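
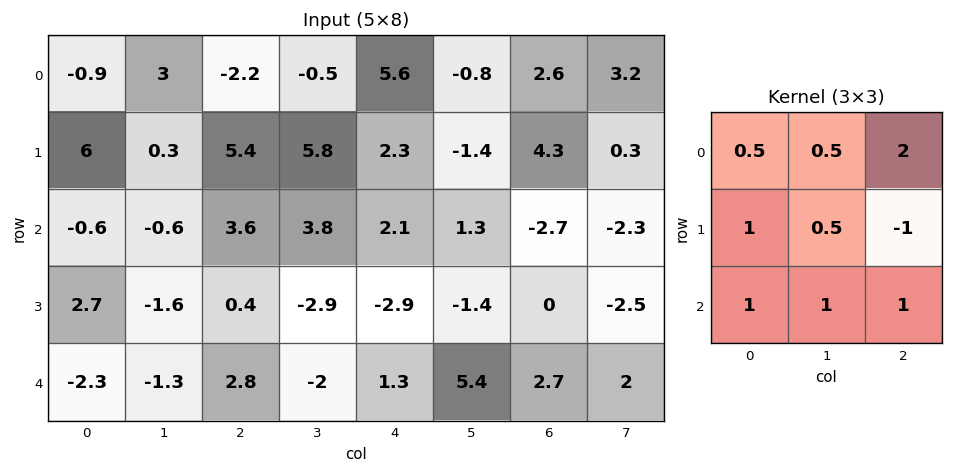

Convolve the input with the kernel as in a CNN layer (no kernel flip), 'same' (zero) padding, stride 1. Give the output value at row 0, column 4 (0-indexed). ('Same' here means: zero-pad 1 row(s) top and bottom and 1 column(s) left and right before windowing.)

9.8

The receptive field on the zero-padded input at this output position is [0 0 0 / -0.5 5.6 -0.8 / 5.8 2.3 -1.4]. Elementwise product with the kernel and sum: 0·0.5 + 0·0.5 + 0·2 + -0.5·1 + 5.6·0.5 + -0.8·-1 + 5.8·1 + 2.3·1 + -1.4·1.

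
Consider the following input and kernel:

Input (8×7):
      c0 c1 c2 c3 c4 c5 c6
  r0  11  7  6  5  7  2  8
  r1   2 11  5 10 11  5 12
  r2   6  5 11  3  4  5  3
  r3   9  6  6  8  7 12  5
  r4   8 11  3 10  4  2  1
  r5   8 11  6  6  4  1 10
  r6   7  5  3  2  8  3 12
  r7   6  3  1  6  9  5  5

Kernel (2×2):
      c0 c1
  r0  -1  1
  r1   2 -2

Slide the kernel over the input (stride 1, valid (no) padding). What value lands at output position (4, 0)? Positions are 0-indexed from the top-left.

-3

The receptive field on the input at this output position is [8 11 / 8 11]. Elementwise product with the kernel and sum: 8·-1 + 11·1 + 8·2 + 11·-2.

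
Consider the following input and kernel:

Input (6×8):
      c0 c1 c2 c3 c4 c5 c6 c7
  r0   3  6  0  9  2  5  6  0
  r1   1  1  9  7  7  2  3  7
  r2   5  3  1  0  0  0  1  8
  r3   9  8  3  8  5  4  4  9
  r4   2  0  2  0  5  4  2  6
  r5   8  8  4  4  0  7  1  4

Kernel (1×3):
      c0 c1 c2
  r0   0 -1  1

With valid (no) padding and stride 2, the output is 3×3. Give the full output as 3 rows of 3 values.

Output[0,0]: The receptive field on the input at this output position is [3 6 0]. Elementwise product with the kernel and sum: 6·-1 + 0·1.

-6 -7 1
-2 0 1
2 5 -2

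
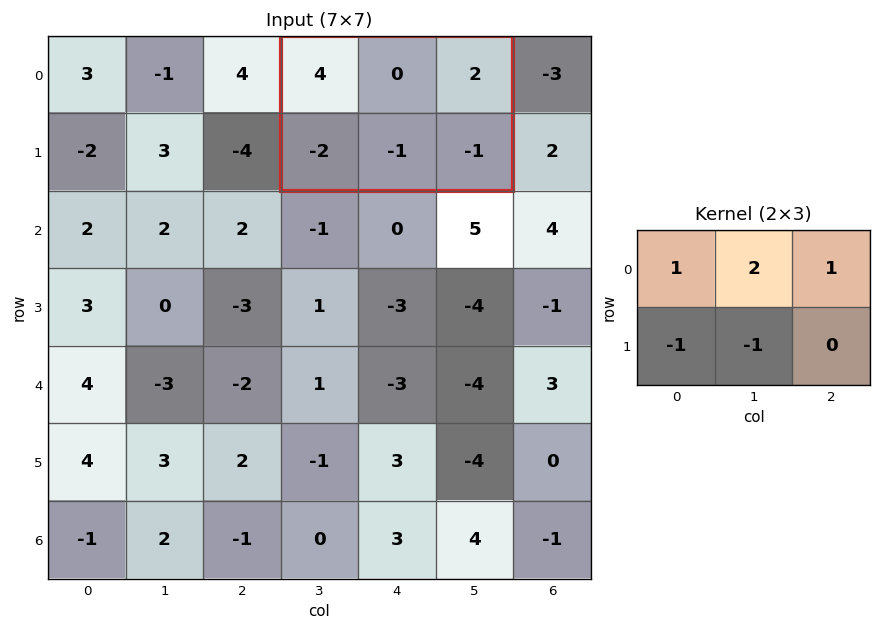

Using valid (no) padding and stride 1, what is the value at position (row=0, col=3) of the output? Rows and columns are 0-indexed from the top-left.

9

The receptive field on the input at this output position is [4 0 2 / -2 -1 -1]. Elementwise product with the kernel and sum: 4·1 + 0·2 + 2·1 + -2·-1 + -1·-1.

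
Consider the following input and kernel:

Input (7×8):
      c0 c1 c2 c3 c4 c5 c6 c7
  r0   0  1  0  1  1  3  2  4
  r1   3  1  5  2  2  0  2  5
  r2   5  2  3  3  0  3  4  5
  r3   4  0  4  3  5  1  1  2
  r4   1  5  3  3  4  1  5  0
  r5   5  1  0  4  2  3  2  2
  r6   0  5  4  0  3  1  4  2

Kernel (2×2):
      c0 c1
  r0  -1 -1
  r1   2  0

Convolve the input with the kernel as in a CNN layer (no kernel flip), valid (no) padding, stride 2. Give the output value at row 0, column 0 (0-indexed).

5

The receptive field on the input at this output position is [0 1 / 3 1]. Elementwise product with the kernel and sum: 0·-1 + 1·-1 + 3·2.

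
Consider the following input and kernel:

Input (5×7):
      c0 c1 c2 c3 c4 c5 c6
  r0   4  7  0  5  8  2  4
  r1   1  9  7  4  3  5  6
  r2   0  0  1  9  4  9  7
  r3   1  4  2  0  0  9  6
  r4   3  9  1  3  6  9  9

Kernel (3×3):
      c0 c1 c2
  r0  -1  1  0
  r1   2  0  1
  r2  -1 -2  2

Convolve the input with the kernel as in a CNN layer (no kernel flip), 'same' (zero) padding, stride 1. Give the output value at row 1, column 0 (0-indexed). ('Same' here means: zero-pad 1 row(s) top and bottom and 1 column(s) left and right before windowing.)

The receptive field on the zero-padded input at this output position is [0 4 7 / 0 1 9 / 0 0 0]. Elementwise product with the kernel and sum: 0·-1 + 4·1 + 0·2 + 9·1 + 0·-1 + 0·-2 + 0·2.

13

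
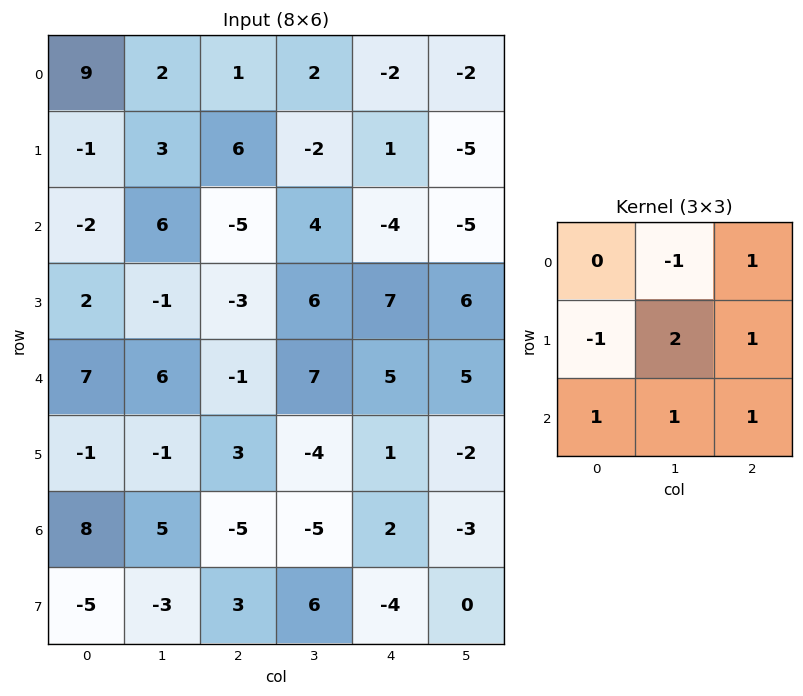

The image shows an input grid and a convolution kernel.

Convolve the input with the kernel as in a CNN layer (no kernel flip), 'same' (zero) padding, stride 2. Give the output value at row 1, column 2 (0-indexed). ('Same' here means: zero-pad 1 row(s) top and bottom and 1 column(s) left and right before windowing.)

-4

The receptive field on the zero-padded input at this output position is [-2 1 -5 / 4 -4 -5 / 6 7 6]. Elementwise product with the kernel and sum: 1·-1 + -5·1 + 4·-1 + -4·2 + -5·1 + 6·1 + 7·1 + 6·1.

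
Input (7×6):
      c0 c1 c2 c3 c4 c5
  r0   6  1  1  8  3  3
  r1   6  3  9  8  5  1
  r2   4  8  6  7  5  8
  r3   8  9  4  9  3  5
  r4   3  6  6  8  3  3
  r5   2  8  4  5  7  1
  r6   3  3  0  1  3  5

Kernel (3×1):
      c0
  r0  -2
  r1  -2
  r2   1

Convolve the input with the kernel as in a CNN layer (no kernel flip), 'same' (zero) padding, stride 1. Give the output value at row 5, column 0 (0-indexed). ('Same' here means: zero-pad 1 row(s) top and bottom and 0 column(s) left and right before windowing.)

The receptive field on the zero-padded input at this output position is [3 / 2 / 3]. Elementwise product with the kernel and sum: 3·-2 + 2·-2 + 3·1.

-7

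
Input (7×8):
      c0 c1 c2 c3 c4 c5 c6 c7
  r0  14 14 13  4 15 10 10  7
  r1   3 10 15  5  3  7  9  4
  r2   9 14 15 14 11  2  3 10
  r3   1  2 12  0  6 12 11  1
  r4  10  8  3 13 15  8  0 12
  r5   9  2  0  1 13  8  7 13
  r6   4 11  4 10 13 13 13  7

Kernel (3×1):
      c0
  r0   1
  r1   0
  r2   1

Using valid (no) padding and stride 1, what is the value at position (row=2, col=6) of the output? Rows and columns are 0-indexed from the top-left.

The receptive field on the input at this output position is [3 / 11 / 0]. Elementwise product with the kernel and sum: 3·1 + 0·1.

3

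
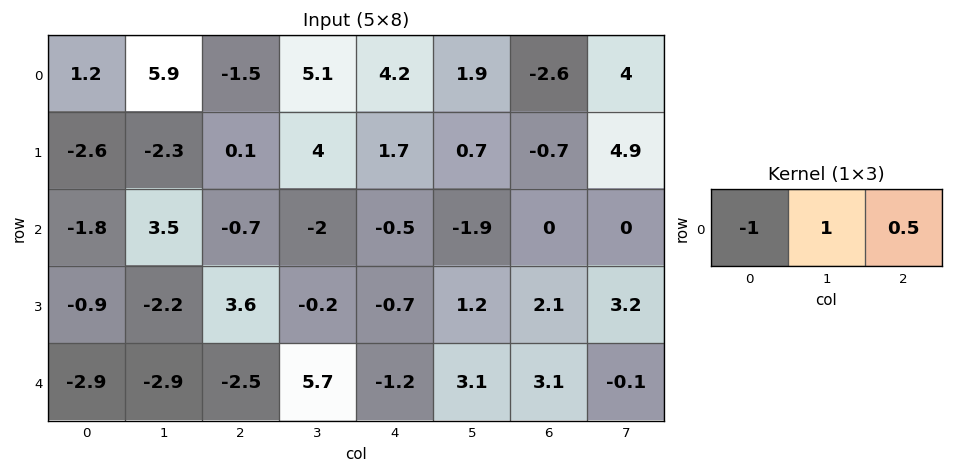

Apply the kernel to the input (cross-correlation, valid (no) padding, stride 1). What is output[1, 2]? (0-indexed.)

The receptive field on the input at this output position is [0.1 4 1.7]. Elementwise product with the kernel and sum: 0.1·-1 + 4·1 + 1.7·0.5.

4.75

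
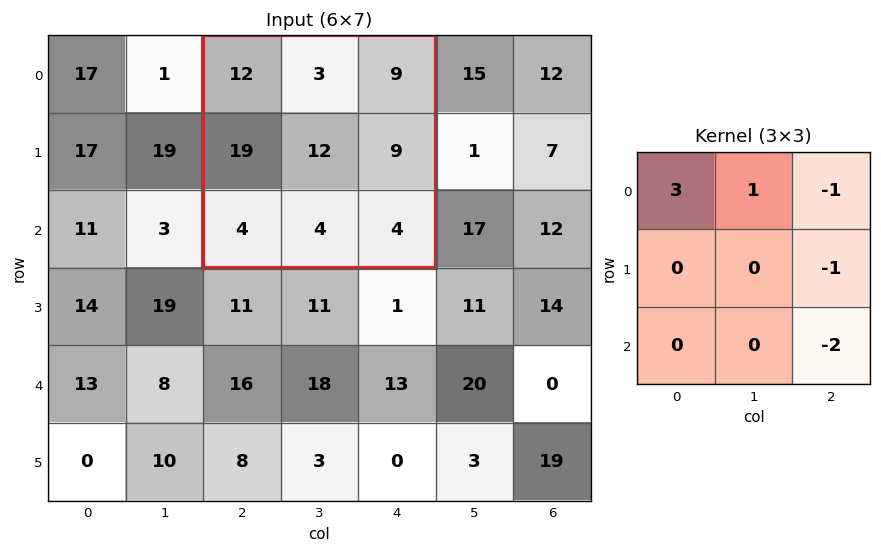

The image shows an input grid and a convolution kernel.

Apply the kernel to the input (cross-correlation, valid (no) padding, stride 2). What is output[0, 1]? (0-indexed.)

13

The receptive field on the input at this output position is [12 3 9 / 19 12 9 / 4 4 4]. Elementwise product with the kernel and sum: 12·3 + 3·1 + 9·-1 + 9·-1 + 4·-2.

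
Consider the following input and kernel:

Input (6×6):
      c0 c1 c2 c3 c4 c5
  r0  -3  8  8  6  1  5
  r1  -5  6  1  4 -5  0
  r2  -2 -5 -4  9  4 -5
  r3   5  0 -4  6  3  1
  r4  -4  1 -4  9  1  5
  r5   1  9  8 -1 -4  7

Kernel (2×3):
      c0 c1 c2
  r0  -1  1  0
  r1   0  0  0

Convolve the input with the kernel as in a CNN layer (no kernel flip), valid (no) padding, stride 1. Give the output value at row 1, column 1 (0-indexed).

-5

The receptive field on the input at this output position is [6 1 4 / -5 -4 9]. Elementwise product with the kernel and sum: 6·-1 + 1·1.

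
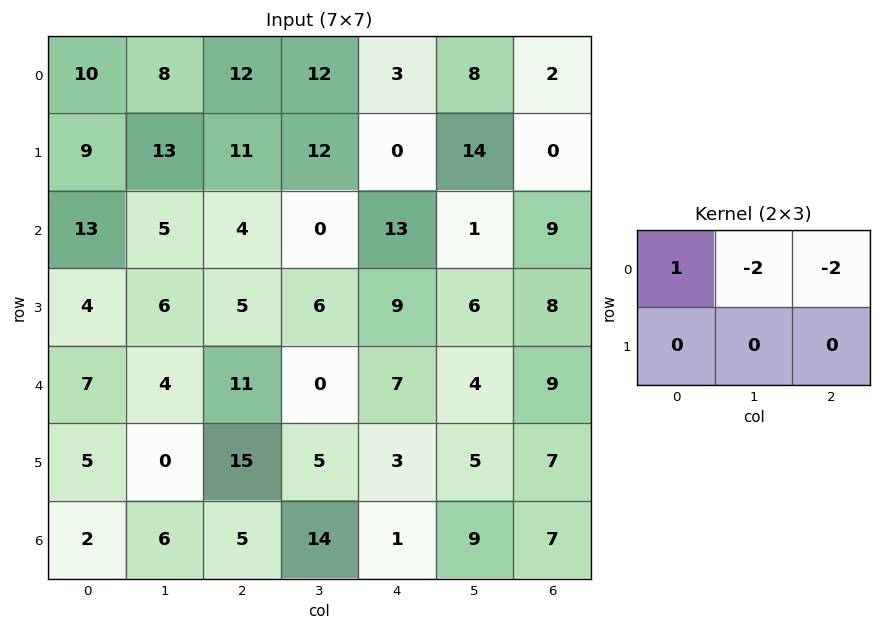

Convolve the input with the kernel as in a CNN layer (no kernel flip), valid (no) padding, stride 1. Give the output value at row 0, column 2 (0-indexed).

-18

The receptive field on the input at this output position is [12 12 3 / 11 12 0]. Elementwise product with the kernel and sum: 12·1 + 12·-2 + 3·-2.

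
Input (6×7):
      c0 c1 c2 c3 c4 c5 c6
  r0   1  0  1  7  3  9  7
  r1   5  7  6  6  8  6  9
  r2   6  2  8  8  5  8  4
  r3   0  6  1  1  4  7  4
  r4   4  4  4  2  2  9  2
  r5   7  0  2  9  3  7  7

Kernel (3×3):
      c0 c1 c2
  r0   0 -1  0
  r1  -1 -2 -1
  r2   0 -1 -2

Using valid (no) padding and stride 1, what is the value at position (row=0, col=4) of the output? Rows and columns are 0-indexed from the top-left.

The receptive field on the input at this output position is [3 9 7 / 8 6 9 / 5 8 4]. Elementwise product with the kernel and sum: 9·-1 + 8·-1 + 6·-2 + 9·-1 + 8·-1 + 4·-2.

-54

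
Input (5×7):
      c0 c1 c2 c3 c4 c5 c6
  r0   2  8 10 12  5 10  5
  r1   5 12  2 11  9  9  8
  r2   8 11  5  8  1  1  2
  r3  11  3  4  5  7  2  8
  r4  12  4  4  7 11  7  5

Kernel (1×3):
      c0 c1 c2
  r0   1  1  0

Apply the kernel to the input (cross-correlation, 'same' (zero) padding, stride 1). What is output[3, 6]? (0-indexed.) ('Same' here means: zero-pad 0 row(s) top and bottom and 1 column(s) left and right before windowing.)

10

The receptive field on the zero-padded input at this output position is [2 8 0]. Elementwise product with the kernel and sum: 2·1 + 8·1.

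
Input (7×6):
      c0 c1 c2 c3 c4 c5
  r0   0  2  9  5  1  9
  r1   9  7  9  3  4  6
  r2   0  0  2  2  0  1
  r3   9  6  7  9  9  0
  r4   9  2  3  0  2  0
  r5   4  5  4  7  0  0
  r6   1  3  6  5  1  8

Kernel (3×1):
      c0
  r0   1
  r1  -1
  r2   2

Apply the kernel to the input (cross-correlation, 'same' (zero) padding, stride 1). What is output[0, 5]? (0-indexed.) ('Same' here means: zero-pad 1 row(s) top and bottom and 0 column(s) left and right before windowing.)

3

The receptive field on the zero-padded input at this output position is [0 / 9 / 6]. Elementwise product with the kernel and sum: 0·1 + 9·-1 + 6·2.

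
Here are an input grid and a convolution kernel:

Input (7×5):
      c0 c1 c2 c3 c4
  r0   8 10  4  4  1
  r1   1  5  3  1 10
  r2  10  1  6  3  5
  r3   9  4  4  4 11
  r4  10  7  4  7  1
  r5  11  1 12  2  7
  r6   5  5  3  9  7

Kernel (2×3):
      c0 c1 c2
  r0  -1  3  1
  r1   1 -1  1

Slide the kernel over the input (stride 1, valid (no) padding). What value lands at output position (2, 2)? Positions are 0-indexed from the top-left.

The receptive field on the input at this output position is [6 3 5 / 4 4 11]. Elementwise product with the kernel and sum: 6·-1 + 3·3 + 5·1 + 4·1 + 4·-1 + 11·1.

19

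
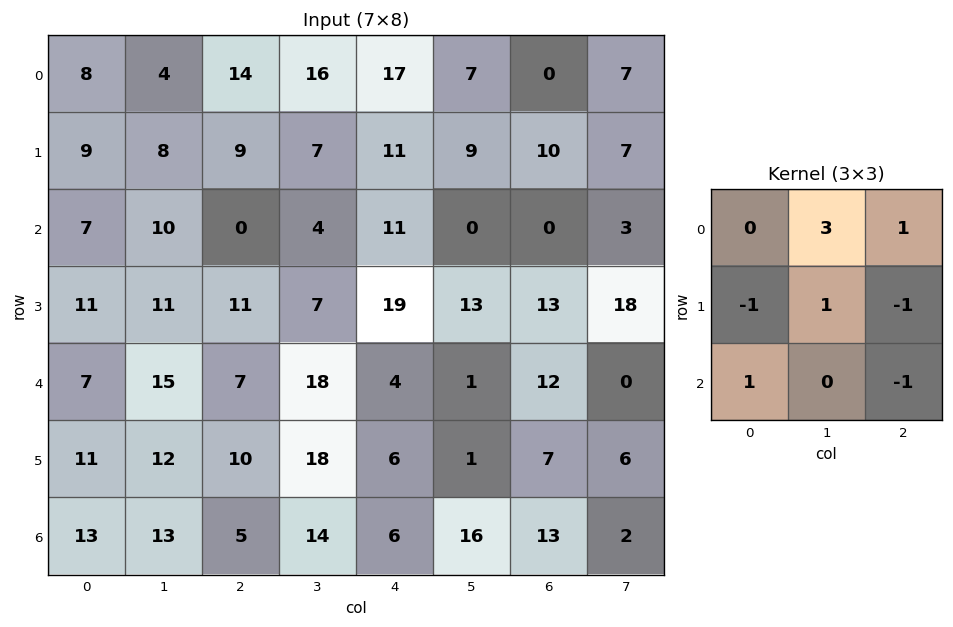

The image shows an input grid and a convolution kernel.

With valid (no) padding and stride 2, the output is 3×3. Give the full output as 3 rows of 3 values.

Output[0,0]: The receptive field on the input at this output position is [8 4 14 / 9 8 9 / 7 10 0]. Elementwise product with the kernel and sum: 4·3 + 14·1 + 9·-1 + 8·1 + 9·-1 + 7·1 + 0·-1.
Output[0,1]: The receptive field on the input at this output position is [14 16 17 / 9 7 11 / 0 4 11]. Elementwise product with the kernel and sum: 16·3 + 17·1 + 9·-1 + 7·1 + 11·-1 + 0·1 + 11·-1.

23 41 20
19 3 -27
51 59 -4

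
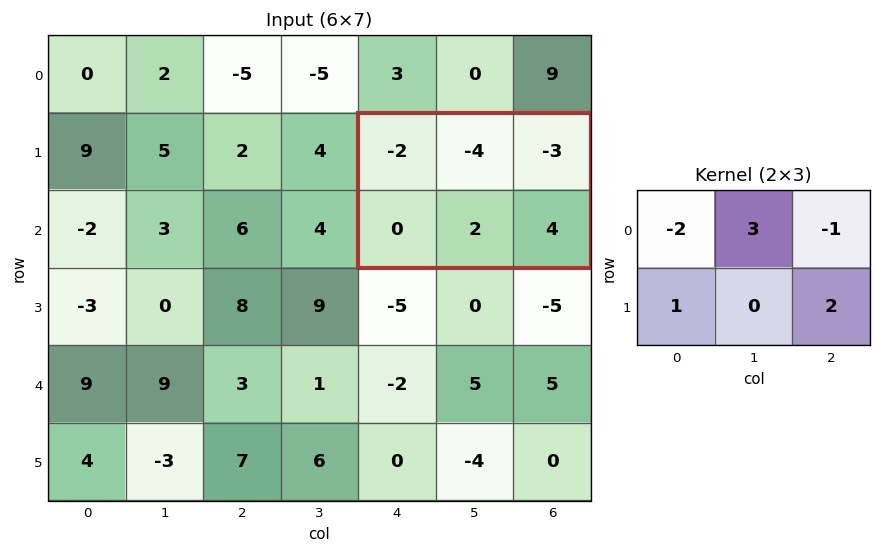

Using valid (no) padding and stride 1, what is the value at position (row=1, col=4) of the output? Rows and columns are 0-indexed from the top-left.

3

The receptive field on the input at this output position is [-2 -4 -3 / 0 2 4]. Elementwise product with the kernel and sum: -2·-2 + -4·3 + -3·-1 + 0·1 + 4·2.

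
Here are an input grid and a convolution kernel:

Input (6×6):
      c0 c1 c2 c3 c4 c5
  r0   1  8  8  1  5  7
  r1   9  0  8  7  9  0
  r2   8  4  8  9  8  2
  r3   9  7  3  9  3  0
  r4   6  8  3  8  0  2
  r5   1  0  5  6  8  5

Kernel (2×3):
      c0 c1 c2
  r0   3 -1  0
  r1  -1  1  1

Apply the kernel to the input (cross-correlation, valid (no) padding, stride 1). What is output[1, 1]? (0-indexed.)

The receptive field on the input at this output position is [0 8 7 / 4 8 9]. Elementwise product with the kernel and sum: 0·3 + 8·-1 + 4·-1 + 8·1 + 9·1.

5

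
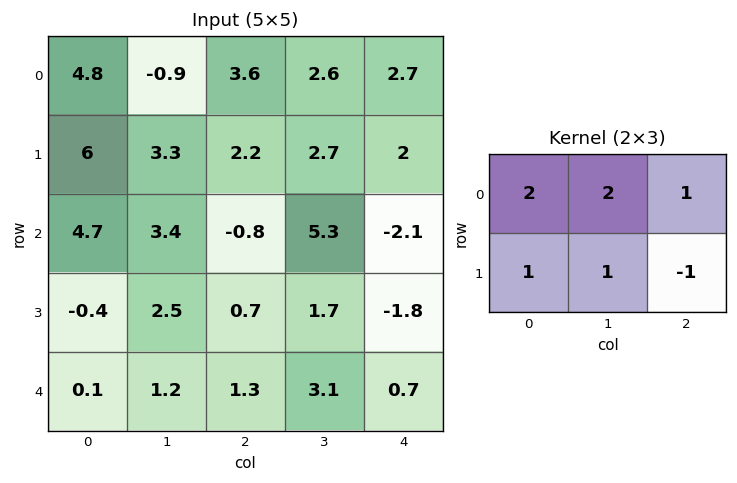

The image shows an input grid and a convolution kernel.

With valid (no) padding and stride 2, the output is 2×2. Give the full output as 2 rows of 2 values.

Output[0,0]: The receptive field on the input at this output position is [4.8 -0.9 3.6 / 6 3.3 2.2]. Elementwise product with the kernel and sum: 4.8·2 + -0.9·2 + 3.6·1 + 6·1 + 3.3·1 + 2.2·-1.
Output[0,1]: The receptive field on the input at this output position is [3.6 2.6 2.7 / 2.2 2.7 2]. Elementwise product with the kernel and sum: 3.6·2 + 2.6·2 + 2.7·1 + 2.2·1 + 2.7·1 + 2·-1.

18.5 18
16.8 11.1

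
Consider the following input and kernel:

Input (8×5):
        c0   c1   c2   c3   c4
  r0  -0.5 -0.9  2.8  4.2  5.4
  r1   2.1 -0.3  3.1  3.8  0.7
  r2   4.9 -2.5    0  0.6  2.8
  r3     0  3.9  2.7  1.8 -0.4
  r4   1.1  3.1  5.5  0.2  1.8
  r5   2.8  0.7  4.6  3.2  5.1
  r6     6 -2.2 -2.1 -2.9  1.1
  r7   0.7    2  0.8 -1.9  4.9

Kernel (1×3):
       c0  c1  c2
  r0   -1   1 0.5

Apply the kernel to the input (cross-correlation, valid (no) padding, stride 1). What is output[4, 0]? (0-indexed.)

4.75

The receptive field on the input at this output position is [1.1 3.1 5.5]. Elementwise product with the kernel and sum: 1.1·-1 + 3.1·1 + 5.5·0.5.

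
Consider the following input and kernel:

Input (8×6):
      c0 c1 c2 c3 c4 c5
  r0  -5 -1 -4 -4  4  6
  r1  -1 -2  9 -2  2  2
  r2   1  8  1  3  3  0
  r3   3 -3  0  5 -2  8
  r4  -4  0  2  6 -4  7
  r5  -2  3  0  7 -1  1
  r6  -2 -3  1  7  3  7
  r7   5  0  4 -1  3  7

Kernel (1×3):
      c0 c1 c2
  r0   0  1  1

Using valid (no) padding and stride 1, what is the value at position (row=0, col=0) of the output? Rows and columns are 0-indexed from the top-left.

-5

The receptive field on the input at this output position is [-5 -1 -4]. Elementwise product with the kernel and sum: -1·1 + -4·1.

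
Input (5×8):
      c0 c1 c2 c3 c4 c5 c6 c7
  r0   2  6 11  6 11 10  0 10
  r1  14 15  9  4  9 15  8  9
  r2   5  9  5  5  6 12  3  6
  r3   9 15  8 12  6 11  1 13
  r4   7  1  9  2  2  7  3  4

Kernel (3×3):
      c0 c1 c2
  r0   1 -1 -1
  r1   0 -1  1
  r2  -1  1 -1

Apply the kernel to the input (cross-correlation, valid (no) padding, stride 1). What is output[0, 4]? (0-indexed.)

The receptive field on the input at this output position is [11 10 0 / 9 15 8 / 6 12 3]. Elementwise product with the kernel and sum: 11·1 + 10·-1 + 0·-1 + 15·-1 + 8·1 + 6·-1 + 12·1 + 3·-1.

-3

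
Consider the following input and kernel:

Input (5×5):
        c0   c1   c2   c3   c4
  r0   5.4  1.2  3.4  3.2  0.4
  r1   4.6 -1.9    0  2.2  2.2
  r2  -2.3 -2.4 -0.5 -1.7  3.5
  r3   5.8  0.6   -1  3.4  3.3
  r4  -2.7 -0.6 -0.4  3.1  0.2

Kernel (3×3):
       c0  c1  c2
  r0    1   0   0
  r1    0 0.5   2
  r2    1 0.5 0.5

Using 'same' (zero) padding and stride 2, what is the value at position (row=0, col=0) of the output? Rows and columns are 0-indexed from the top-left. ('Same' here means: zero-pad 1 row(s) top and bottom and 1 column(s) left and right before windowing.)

The receptive field on the zero-padded input at this output position is [0 0 0 / 0 5.4 1.2 / 0 4.6 -1.9]. Elementwise product with the kernel and sum: 0·1 + 5.4·0.5 + 1.2·2 + 0·1 + 4.6·0.5 + -1.9·0.5.

6.45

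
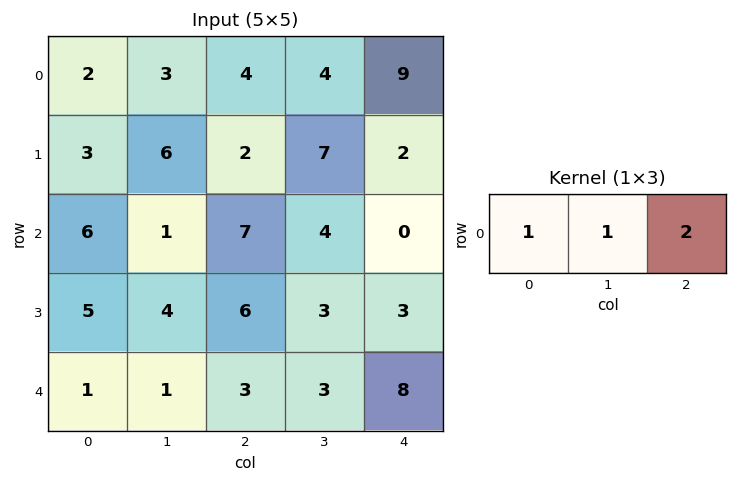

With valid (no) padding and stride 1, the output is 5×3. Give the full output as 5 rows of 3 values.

Output[0,0]: The receptive field on the input at this output position is [2 3 4]. Elementwise product with the kernel and sum: 2·1 + 3·1 + 4·2.
Output[0,1]: The receptive field on the input at this output position is [3 4 4]. Elementwise product with the kernel and sum: 3·1 + 4·1 + 4·2.

13 15 26
13 22 13
21 16 11
21 16 15
8 10 22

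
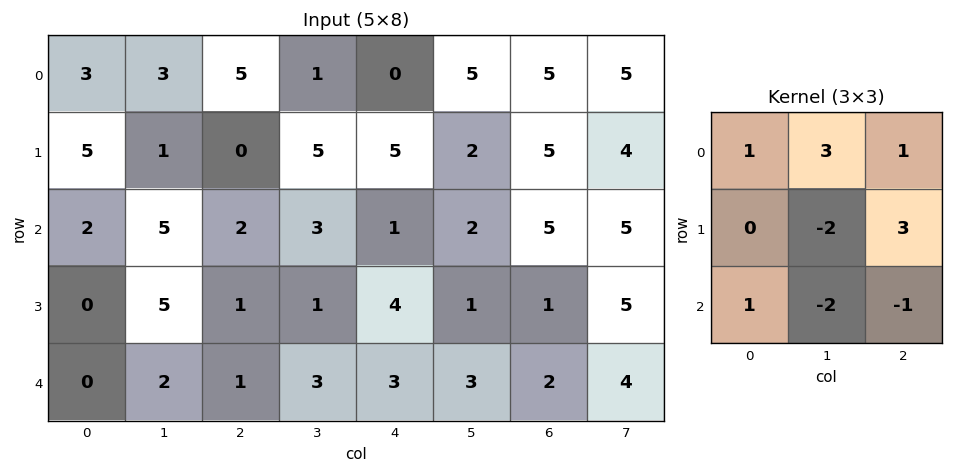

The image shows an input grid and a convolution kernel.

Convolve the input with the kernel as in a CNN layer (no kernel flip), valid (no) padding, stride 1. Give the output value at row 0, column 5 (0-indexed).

The receptive field on the input at this output position is [5 5 5 / 2 5 4 / 2 5 5]. Elementwise product with the kernel and sum: 5·1 + 5·3 + 5·1 + 5·-2 + 4·3 + 2·1 + 5·-2 + 5·-1.

14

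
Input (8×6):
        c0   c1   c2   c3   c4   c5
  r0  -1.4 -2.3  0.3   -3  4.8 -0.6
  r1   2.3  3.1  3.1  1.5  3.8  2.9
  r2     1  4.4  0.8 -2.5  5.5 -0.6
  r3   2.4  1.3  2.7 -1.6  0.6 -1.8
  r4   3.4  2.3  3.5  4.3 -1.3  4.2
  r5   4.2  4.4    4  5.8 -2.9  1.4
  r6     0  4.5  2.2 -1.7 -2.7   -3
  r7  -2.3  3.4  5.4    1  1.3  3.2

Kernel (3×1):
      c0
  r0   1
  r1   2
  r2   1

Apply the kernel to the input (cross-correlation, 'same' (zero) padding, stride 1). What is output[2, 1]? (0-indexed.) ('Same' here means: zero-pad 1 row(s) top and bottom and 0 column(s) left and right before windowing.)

The receptive field on the zero-padded input at this output position is [3.1 / 4.4 / 1.3]. Elementwise product with the kernel and sum: 3.1·1 + 4.4·2 + 1.3·1.

13.2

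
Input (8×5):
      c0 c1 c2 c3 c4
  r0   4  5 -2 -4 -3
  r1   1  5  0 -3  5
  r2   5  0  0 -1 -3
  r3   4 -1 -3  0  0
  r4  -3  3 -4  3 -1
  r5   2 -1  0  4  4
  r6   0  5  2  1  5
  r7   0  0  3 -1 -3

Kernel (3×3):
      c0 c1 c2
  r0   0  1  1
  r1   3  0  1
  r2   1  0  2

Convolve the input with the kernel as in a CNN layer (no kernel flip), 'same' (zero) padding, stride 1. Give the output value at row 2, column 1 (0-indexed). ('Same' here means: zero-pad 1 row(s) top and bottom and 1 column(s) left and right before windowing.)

18

The receptive field on the zero-padded input at this output position is [1 5 0 / 5 0 0 / 4 -1 -3]. Elementwise product with the kernel and sum: 5·1 + 0·1 + 5·3 + 0·1 + 4·1 + -3·2.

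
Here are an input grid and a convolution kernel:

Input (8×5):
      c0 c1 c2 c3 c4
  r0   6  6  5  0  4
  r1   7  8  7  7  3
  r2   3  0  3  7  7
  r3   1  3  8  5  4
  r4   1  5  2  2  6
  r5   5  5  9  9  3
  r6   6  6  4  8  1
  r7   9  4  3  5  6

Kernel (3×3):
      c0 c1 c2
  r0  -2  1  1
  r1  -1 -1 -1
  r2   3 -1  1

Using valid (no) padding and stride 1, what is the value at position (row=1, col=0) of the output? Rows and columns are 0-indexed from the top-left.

3

The receptive field on the input at this output position is [7 8 7 / 3 0 3 / 1 3 8]. Elementwise product with the kernel and sum: 7·-2 + 8·1 + 7·1 + 3·-1 + 0·-1 + 3·-1 + 1·3 + 3·-1 + 8·1.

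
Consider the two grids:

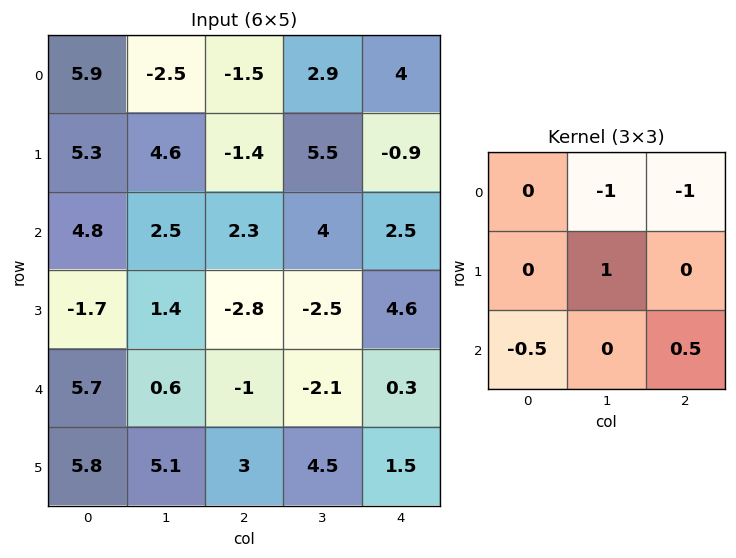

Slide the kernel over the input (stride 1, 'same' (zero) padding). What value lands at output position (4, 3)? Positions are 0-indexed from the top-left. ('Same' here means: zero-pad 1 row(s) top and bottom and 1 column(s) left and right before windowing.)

The receptive field on the zero-padded input at this output position is [-2.8 -2.5 4.6 / -1 -2.1 0.3 / 3 4.5 1.5]. Elementwise product with the kernel and sum: -2.5·-1 + 4.6·-1 + -2.1·1 + 3·-0.5 + 1.5·0.5.

-4.95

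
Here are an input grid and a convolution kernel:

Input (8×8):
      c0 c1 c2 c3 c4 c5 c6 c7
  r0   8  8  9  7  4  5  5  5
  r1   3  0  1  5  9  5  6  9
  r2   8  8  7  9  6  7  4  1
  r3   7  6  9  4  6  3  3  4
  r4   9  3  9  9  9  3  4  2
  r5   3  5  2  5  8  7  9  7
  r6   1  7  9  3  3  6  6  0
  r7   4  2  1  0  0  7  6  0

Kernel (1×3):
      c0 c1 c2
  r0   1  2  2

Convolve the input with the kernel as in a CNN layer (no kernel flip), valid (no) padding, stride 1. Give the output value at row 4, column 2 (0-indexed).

The receptive field on the input at this output position is [9 9 9]. Elementwise product with the kernel and sum: 9·1 + 9·2 + 9·2.

45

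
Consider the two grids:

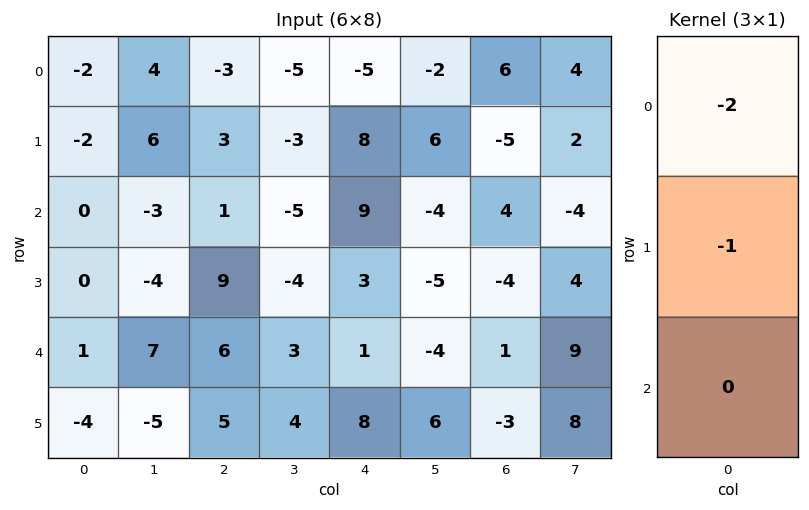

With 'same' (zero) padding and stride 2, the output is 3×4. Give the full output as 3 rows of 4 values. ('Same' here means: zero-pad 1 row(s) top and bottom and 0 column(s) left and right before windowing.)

2 3 5 -6
4 -7 -25 6
-1 -24 -7 7

Output[0,0]: The receptive field on the zero-padded input at this output position is [0 / -2 / -2]. Elementwise product with the kernel and sum: 0·-2 + -2·-1.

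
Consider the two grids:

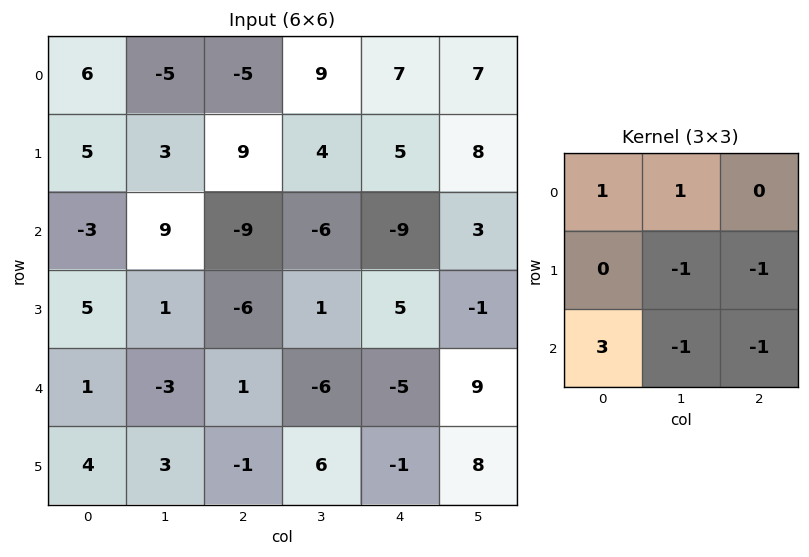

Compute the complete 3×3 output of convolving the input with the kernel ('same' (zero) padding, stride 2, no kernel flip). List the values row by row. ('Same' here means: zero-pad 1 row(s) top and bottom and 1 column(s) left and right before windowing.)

Output[0,0]: The receptive field on the zero-padded input at this output position is [0 0 0 / 0 6 -5 / 0 5 3]. Elementwise product with the kernel and sum: 0·1 + 0·1 + 6·-1 + -5·-1 + 0·3 + 5·-1 + 3·-1.
Output[0,1]: The receptive field on the zero-padded input at this output position is [0 0 0 / -5 -5 9 / 3 9 4]. Elementwise product with the kernel and sum: 0·1 + 0·1 + -5·-1 + 9·-1 + 3·3 + 9·-1 + 4·-1.

-9 -8 -15
-7 35 14
0 4 13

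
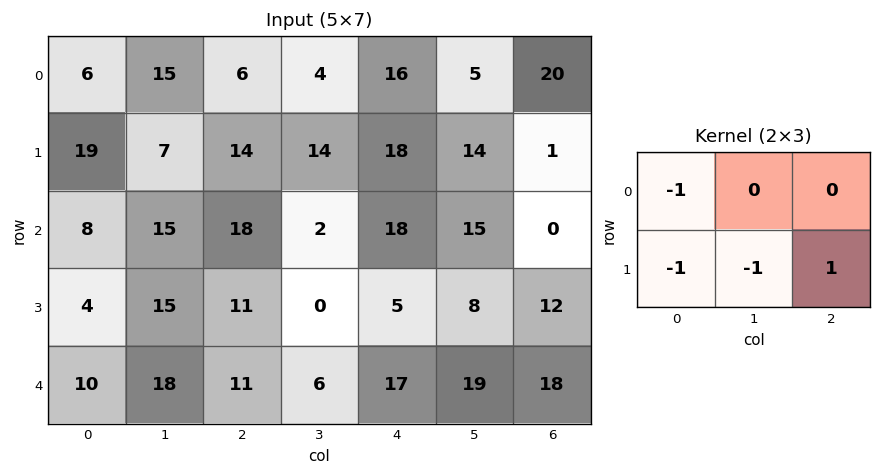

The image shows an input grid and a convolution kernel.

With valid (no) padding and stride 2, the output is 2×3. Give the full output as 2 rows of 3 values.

Output[0,0]: The receptive field on the input at this output position is [6 15 6 / 19 7 14]. Elementwise product with the kernel and sum: 6·-1 + 19·-1 + 7·-1 + 14·1.
Output[0,1]: The receptive field on the input at this output position is [6 4 16 / 14 14 18]. Elementwise product with the kernel and sum: 6·-1 + 14·-1 + 14·-1 + 18·1.

-18 -16 -47
-16 -24 -19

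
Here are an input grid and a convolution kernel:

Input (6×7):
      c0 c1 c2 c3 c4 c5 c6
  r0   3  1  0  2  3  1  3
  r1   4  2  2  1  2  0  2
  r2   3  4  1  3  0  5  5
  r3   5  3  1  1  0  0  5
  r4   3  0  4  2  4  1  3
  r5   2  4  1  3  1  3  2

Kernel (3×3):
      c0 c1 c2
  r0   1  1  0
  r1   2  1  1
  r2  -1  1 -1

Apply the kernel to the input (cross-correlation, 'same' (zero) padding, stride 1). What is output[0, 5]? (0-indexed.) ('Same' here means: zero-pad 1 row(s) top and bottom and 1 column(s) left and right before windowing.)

The receptive field on the zero-padded input at this output position is [0 0 0 / 3 1 3 / 2 0 2]. Elementwise product with the kernel and sum: 0·1 + 0·1 + 3·2 + 1·1 + 3·1 + 2·-1 + 0·1 + 2·-1.

6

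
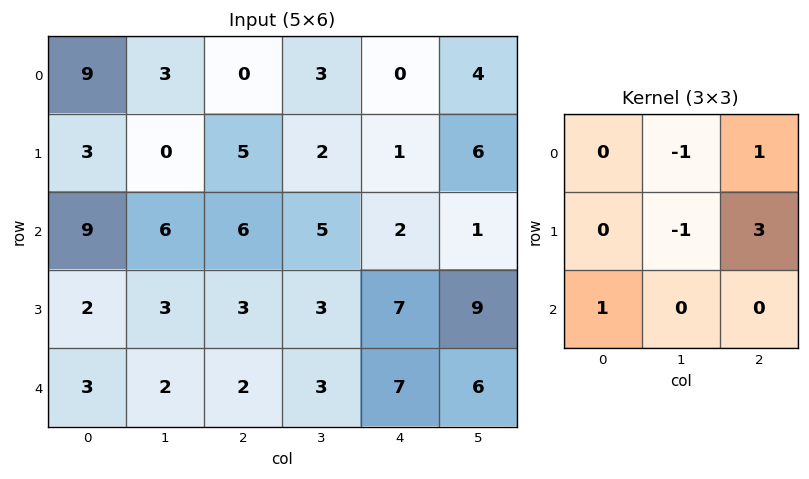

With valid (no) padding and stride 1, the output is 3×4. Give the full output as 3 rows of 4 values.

21 10 4 26
19 9 3 9
9 7 17 22

Output[0,0]: The receptive field on the input at this output position is [9 3 0 / 3 0 5 / 9 6 6]. Elementwise product with the kernel and sum: 3·-1 + 0·1 + 0·-1 + 5·3 + 9·1.
Output[0,1]: The receptive field on the input at this output position is [3 0 3 / 0 5 2 / 6 6 5]. Elementwise product with the kernel and sum: 0·-1 + 3·1 + 5·-1 + 2·3 + 6·1.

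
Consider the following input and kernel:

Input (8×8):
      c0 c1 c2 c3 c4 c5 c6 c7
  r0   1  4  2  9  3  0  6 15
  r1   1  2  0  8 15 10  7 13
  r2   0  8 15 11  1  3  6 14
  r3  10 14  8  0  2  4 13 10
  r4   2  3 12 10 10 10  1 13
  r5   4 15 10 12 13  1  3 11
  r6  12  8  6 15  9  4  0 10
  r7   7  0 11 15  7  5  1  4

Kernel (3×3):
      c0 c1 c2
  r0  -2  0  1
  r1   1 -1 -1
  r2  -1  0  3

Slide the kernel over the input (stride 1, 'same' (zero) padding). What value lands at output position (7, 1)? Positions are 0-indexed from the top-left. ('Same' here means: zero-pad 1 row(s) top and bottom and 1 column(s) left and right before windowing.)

The receptive field on the zero-padded input at this output position is [12 8 6 / 7 0 11 / 0 0 0]. Elementwise product with the kernel and sum: 12·-2 + 6·1 + 7·1 + 0·-1 + 11·-1 + 0·-1 + 0·3.

-22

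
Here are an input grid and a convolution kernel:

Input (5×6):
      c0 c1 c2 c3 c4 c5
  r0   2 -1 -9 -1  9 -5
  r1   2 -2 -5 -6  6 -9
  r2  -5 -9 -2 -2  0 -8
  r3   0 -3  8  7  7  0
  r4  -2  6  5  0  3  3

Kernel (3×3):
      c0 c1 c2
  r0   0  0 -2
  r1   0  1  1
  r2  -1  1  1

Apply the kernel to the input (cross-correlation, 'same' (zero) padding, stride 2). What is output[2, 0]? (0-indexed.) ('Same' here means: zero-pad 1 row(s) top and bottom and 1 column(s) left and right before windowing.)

10

The receptive field on the zero-padded input at this output position is [0 0 -3 / 0 -2 6 / 0 0 0]. Elementwise product with the kernel and sum: -3·-2 + -2·1 + 6·1 + 0·-1 + 0·1 + 0·1.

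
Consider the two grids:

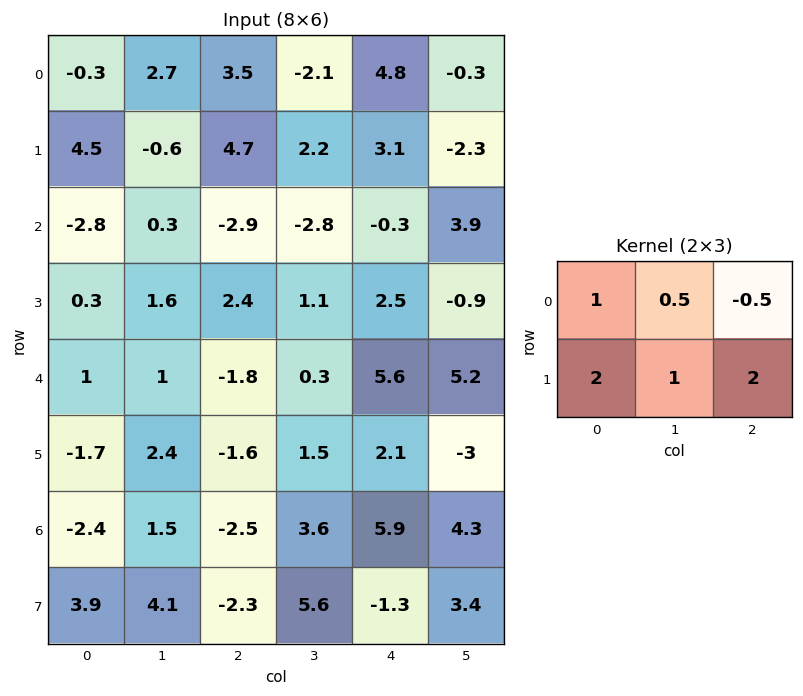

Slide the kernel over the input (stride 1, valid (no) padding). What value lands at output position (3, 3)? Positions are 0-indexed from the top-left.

The receptive field on the input at this output position is [1.1 2.5 -0.9 / 0.3 5.6 5.2]. Elementwise product with the kernel and sum: 1.1·1 + 2.5·0.5 + -0.9·-0.5 + 0.3·2 + 5.6·1 + 5.2·2.

19.4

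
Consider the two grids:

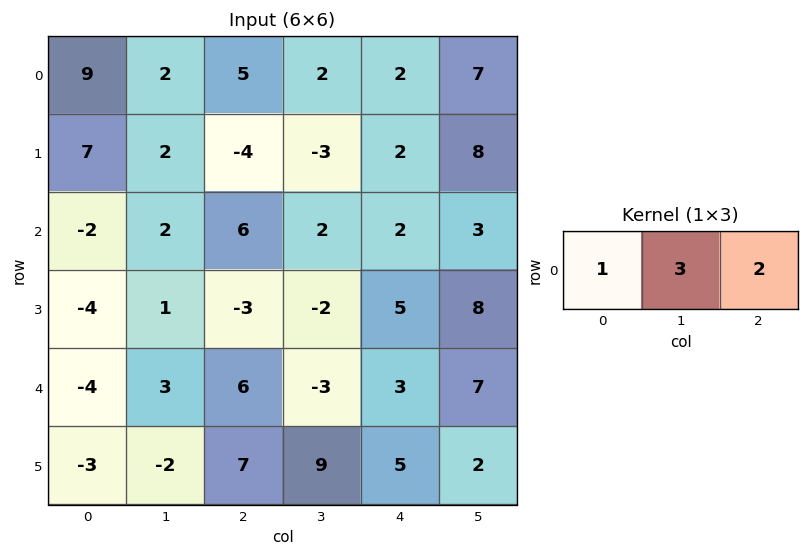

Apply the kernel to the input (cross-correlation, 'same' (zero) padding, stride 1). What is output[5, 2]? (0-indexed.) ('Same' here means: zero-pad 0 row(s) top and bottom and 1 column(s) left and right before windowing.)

37

The receptive field on the zero-padded input at this output position is [-2 7 9]. Elementwise product with the kernel and sum: -2·1 + 7·3 + 9·2.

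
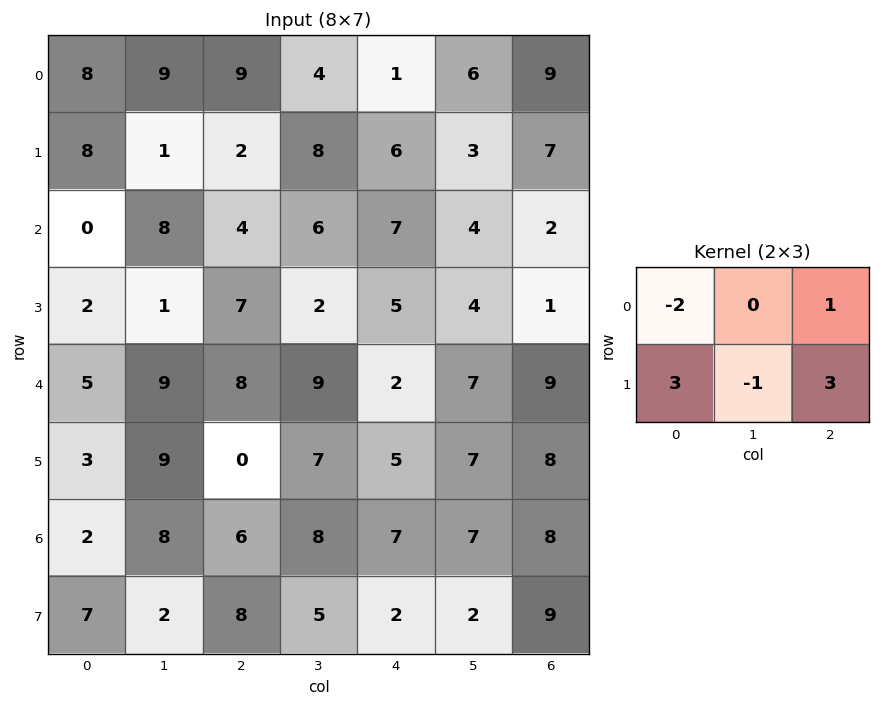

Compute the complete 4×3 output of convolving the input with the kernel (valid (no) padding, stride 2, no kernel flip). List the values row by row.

22 -1 43
30 33 2
-2 -6 37
45 20 25

Output[0,0]: The receptive field on the input at this output position is [8 9 9 / 8 1 2]. Elementwise product with the kernel and sum: 8·-2 + 9·1 + 8·3 + 1·-1 + 2·3.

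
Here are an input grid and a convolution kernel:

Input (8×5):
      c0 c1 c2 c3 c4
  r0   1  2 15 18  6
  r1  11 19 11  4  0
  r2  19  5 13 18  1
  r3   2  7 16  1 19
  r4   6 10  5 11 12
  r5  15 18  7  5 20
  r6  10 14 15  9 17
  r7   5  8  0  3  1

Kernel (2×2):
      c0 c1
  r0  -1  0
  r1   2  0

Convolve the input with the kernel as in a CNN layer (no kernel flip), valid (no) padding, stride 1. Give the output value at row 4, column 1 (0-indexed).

26

The receptive field on the input at this output position is [10 5 / 18 7]. Elementwise product with the kernel and sum: 10·-1 + 18·2.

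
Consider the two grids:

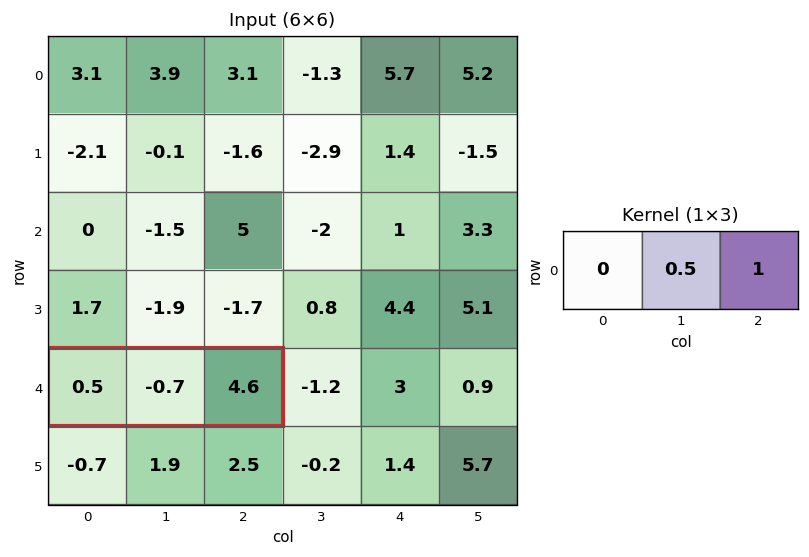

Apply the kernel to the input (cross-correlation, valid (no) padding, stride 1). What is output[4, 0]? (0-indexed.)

The receptive field on the input at this output position is [0.5 -0.7 4.6]. Elementwise product with the kernel and sum: -0.7·0.5 + 4.6·1.

4.25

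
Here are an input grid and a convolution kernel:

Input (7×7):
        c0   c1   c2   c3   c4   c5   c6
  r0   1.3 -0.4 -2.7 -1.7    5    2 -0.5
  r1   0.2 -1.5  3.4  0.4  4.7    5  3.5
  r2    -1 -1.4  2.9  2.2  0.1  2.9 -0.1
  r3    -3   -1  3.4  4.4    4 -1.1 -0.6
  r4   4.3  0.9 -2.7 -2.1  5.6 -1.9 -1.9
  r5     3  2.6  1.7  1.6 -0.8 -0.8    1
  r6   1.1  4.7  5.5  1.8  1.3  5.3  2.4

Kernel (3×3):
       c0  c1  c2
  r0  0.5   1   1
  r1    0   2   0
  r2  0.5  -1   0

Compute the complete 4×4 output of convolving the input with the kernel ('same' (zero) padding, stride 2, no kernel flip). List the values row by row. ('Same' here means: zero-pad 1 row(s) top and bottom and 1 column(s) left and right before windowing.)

2.4 -9.55 5.5 -2
-0.3 4.95 8.3 5.85
1.6 1.5 17.9 -6.35
7.8 15.6 1.8 5.4

Output[0,0]: The receptive field on the zero-padded input at this output position is [0 0 0 / 0 1.3 -0.4 / 0 0.2 -1.5]. Elementwise product with the kernel and sum: 0·0.5 + 0·1 + 0·1 + 1.3·2 + 0·0.5 + 0.2·-1.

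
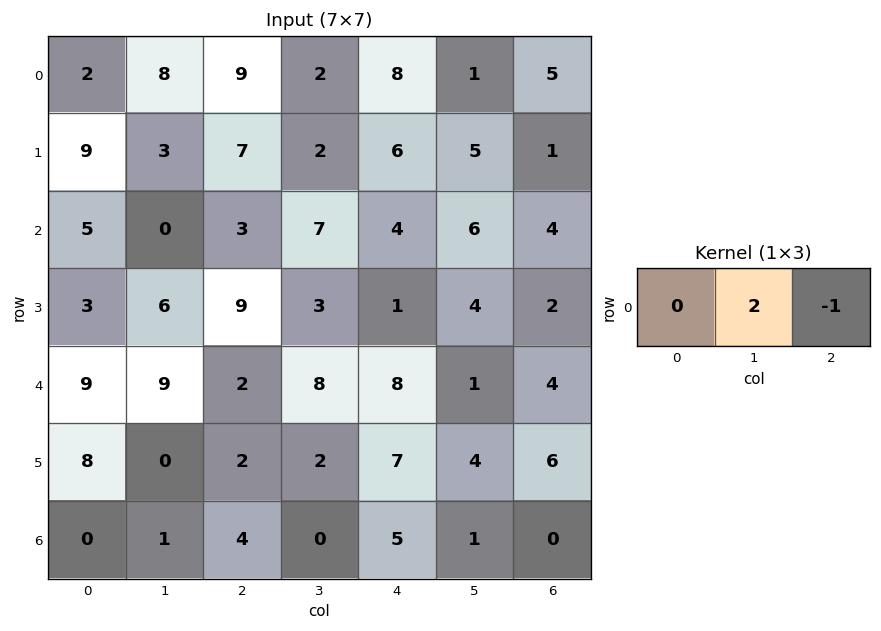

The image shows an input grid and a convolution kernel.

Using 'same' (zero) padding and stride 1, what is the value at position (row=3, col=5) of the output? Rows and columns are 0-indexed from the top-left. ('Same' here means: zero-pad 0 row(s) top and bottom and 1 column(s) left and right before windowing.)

The receptive field on the zero-padded input at this output position is [1 4 2]. Elementwise product with the kernel and sum: 4·2 + 2·-1.

6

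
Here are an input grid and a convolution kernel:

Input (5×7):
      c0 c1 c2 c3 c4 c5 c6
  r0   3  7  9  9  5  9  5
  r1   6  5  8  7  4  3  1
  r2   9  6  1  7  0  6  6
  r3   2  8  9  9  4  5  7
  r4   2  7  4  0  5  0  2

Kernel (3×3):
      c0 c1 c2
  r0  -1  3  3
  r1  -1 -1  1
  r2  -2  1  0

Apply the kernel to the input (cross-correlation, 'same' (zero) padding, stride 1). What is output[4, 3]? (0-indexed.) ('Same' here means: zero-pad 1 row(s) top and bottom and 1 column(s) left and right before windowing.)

31

The receptive field on the zero-padded input at this output position is [9 9 4 / 4 0 5 / 0 0 0]. Elementwise product with the kernel and sum: 9·-1 + 9·3 + 4·3 + 4·-1 + 0·-1 + 5·1 + 0·-2 + 0·1.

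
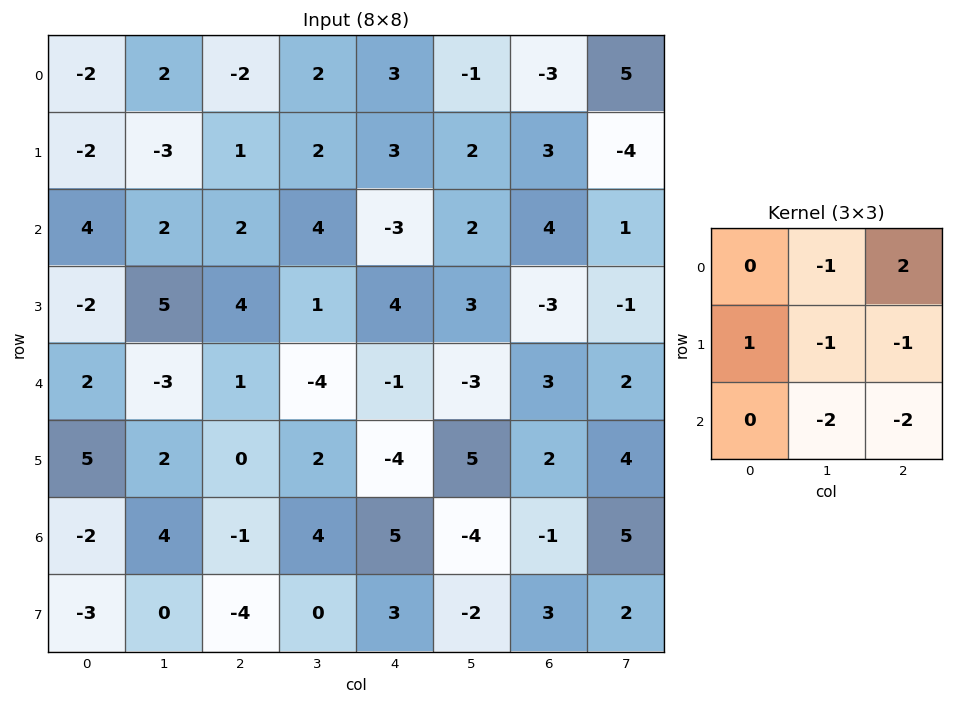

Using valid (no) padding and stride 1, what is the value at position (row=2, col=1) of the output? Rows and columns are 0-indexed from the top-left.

12

The receptive field on the input at this output position is [2 2 4 / 5 4 1 / -3 1 -4]. Elementwise product with the kernel and sum: 2·-1 + 4·2 + 5·1 + 4·-1 + 1·-1 + 1·-2 + -4·-2.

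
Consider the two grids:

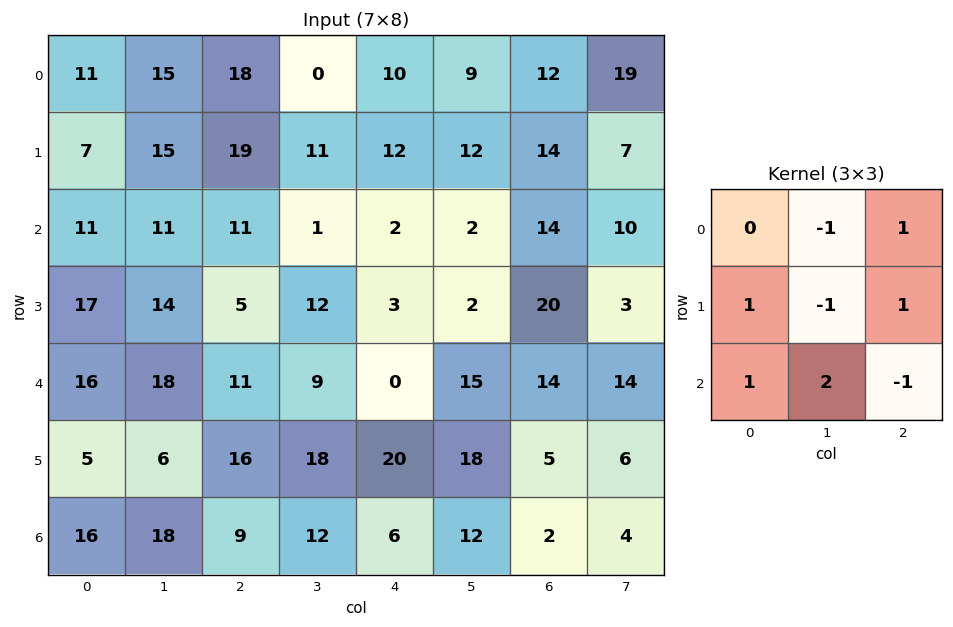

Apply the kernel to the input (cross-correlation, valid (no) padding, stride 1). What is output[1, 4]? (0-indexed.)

3

The receptive field on the input at this output position is [12 12 14 / 2 2 14 / 3 2 20]. Elementwise product with the kernel and sum: 12·-1 + 14·1 + 2·1 + 2·-1 + 14·1 + 3·1 + 2·2 + 20·-1.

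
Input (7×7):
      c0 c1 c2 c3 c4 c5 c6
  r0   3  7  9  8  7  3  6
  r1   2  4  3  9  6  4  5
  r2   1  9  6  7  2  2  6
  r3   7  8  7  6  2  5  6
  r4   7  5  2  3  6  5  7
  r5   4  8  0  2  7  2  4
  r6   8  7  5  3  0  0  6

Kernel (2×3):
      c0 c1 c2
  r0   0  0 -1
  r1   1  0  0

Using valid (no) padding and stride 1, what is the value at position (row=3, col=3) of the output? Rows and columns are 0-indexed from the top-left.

-2

The receptive field on the input at this output position is [6 2 5 / 3 6 5]. Elementwise product with the kernel and sum: 5·-1 + 3·1.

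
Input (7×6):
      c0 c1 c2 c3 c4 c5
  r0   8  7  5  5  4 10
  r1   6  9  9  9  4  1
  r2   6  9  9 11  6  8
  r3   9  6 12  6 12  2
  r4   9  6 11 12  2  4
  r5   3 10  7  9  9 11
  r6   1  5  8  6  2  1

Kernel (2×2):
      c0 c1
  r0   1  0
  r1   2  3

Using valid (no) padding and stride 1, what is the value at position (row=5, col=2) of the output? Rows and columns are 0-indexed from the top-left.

The receptive field on the input at this output position is [7 9 / 8 6]. Elementwise product with the kernel and sum: 7·1 + 8·2 + 6·3.

41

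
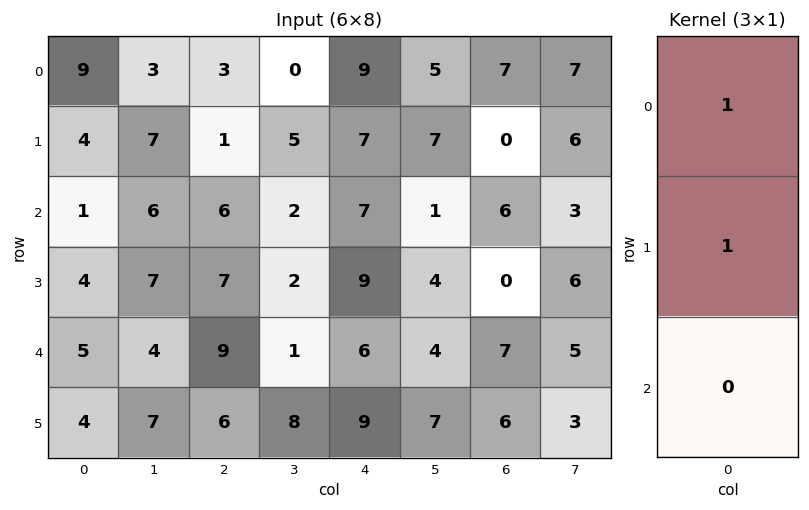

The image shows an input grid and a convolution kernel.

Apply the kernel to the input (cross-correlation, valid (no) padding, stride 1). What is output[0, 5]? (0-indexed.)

12

The receptive field on the input at this output position is [5 / 7 / 1]. Elementwise product with the kernel and sum: 5·1 + 7·1.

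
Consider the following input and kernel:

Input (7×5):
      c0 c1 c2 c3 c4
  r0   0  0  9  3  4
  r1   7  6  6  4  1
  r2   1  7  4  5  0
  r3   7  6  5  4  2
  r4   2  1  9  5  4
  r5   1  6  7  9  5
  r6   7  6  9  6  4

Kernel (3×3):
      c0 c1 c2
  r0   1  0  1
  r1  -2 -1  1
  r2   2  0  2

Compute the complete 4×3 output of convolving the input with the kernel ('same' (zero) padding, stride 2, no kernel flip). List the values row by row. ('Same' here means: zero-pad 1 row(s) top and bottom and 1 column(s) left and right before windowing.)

12 14 -2
24 17 2
17 34 8
5 0 -7

Output[0,0]: The receptive field on the zero-padded input at this output position is [0 0 0 / 0 0 0 / 0 7 6]. Elementwise product with the kernel and sum: 0·1 + 0·1 + 0·-2 + 0·-1 + 0·1 + 0·2 + 6·2.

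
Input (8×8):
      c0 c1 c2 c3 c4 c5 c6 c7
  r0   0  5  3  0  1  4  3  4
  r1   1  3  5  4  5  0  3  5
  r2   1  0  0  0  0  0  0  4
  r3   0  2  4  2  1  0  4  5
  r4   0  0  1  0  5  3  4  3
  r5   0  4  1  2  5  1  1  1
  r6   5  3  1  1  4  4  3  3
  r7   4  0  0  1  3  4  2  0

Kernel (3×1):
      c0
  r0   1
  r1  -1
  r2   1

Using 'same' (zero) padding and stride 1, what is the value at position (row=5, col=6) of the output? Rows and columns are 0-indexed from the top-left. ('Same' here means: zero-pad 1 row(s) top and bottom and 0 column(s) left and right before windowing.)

6

The receptive field on the zero-padded input at this output position is [4 / 1 / 3]. Elementwise product with the kernel and sum: 4·1 + 1·-1 + 3·1.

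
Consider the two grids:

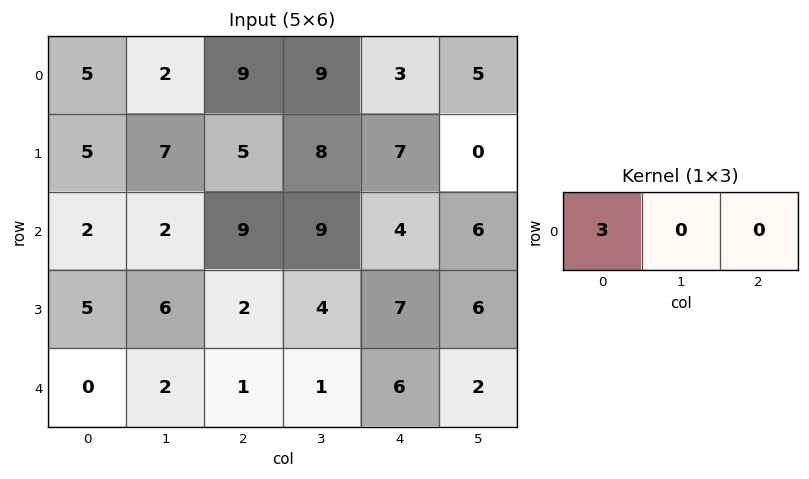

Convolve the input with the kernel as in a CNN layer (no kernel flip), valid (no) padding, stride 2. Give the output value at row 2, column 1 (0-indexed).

The receptive field on the input at this output position is [1 1 6]. Elementwise product with the kernel and sum: 1·3.

3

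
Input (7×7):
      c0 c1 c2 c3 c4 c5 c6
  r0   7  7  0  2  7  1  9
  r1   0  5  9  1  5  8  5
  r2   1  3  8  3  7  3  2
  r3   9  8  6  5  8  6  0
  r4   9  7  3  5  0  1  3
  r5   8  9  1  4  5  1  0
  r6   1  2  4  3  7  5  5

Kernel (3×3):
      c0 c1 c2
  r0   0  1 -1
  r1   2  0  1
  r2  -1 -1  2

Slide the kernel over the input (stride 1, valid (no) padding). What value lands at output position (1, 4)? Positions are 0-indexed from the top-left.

The receptive field on the input at this output position is [5 8 5 / 7 3 2 / 8 6 0]. Elementwise product with the kernel and sum: 8·1 + 5·-1 + 7·2 + 2·1 + 8·-1 + 6·-1 + 0·2.

5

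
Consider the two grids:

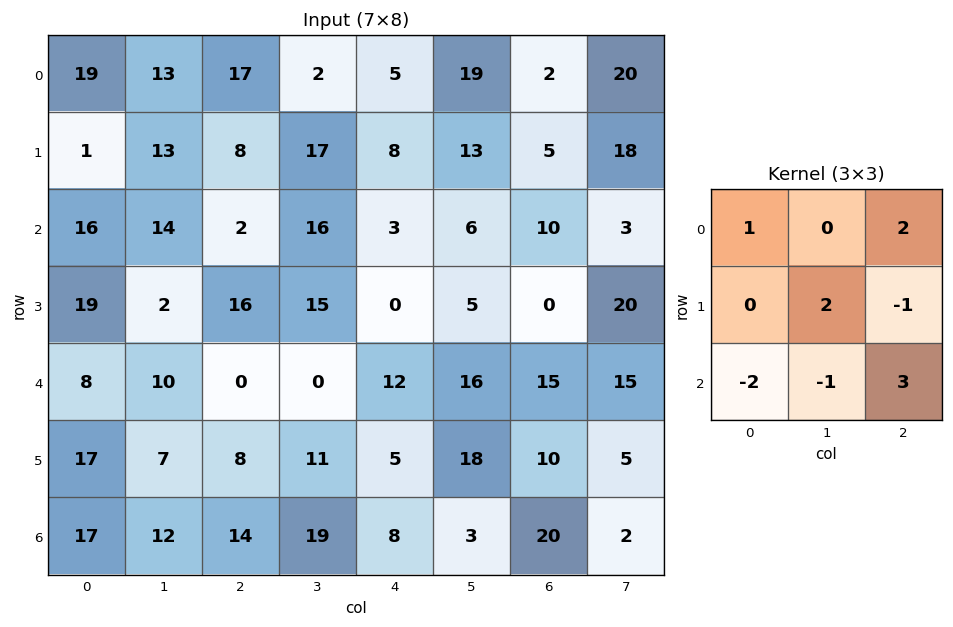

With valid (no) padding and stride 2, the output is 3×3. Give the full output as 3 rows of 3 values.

Output[0,0]: The receptive field on the input at this output position is [19 13 17 / 1 13 8 / 16 14 2]. Elementwise product with the kernel and sum: 19·1 + 17·2 + 13·2 + 8·-1 + 16·-2 + 14·-1 + 2·3.

31 42 48
-18 74 38
10 18 109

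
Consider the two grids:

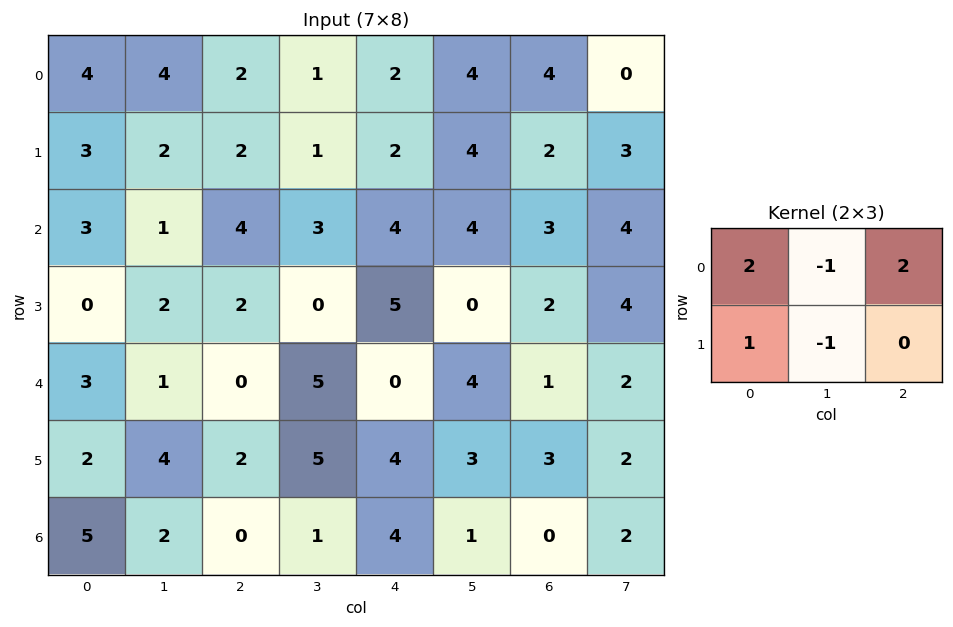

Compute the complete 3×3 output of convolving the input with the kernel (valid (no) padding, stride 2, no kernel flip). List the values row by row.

9 8 6
11 15 15
3 -8 -1

Output[0,0]: The receptive field on the input at this output position is [4 4 2 / 3 2 2]. Elementwise product with the kernel and sum: 4·2 + 4·-1 + 2·2 + 3·1 + 2·-1.
Output[0,1]: The receptive field on the input at this output position is [2 1 2 / 2 1 2]. Elementwise product with the kernel and sum: 2·2 + 1·-1 + 2·2 + 2·1 + 1·-1.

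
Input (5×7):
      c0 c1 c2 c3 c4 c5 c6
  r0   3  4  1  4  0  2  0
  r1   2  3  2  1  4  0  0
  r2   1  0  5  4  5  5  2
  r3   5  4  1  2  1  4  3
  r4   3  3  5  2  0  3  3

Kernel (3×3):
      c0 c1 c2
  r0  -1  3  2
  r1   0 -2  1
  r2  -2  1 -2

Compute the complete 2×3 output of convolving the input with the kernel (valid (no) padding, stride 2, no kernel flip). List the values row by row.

Output[0,0]: The receptive field on the input at this output position is [3 4 1 / 2 3 2 / 1 0 5]. Elementwise product with the kernel and sum: 3·-1 + 4·3 + 1·2 + 3·-2 + 2·1 + 1·-2 + 0·1 + 5·-2.
Output[0,1]: The receptive field on the input at this output position is [1 4 0 / 2 1 4 / 5 4 5]. Elementwise product with the kernel and sum: 1·-1 + 4·3 + 0·2 + 1·-2 + 4·1 + 5·-2 + 4·1 + 5·-2.

-5 -3 -3
-11 6 6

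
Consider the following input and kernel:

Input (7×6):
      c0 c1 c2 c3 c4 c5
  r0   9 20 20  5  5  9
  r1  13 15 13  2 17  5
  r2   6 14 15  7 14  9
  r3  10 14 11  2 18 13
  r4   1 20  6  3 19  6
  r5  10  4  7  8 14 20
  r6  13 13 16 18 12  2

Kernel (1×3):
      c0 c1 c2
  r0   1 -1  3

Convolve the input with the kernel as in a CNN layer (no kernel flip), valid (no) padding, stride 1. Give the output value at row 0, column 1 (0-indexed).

15

The receptive field on the input at this output position is [20 20 5]. Elementwise product with the kernel and sum: 20·1 + 20·-1 + 5·3.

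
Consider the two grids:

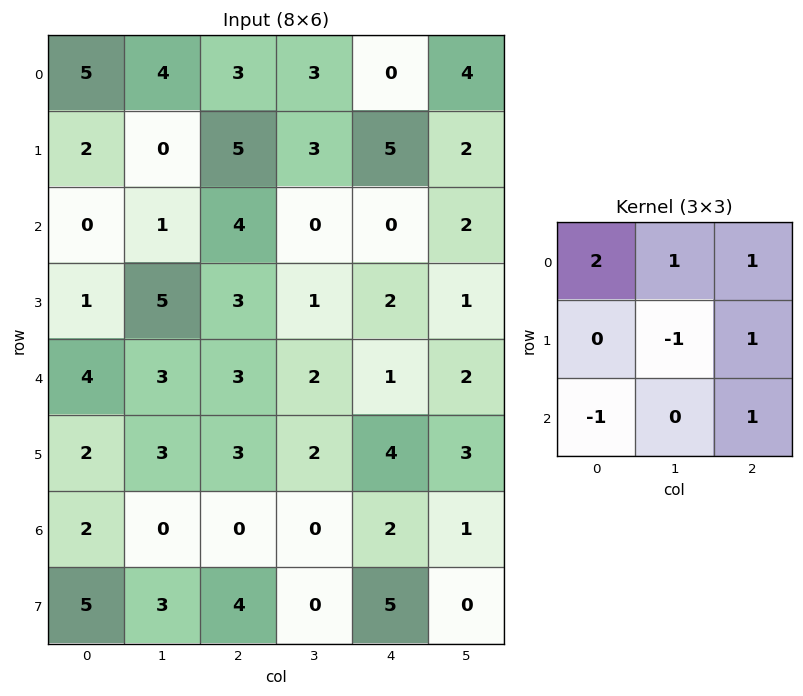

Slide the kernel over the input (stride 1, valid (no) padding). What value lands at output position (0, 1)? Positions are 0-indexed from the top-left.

11

The receptive field on the input at this output position is [4 3 3 / 0 5 3 / 1 4 0]. Elementwise product with the kernel and sum: 4·2 + 3·1 + 3·1 + 5·-1 + 3·1 + 1·-1 + 0·1.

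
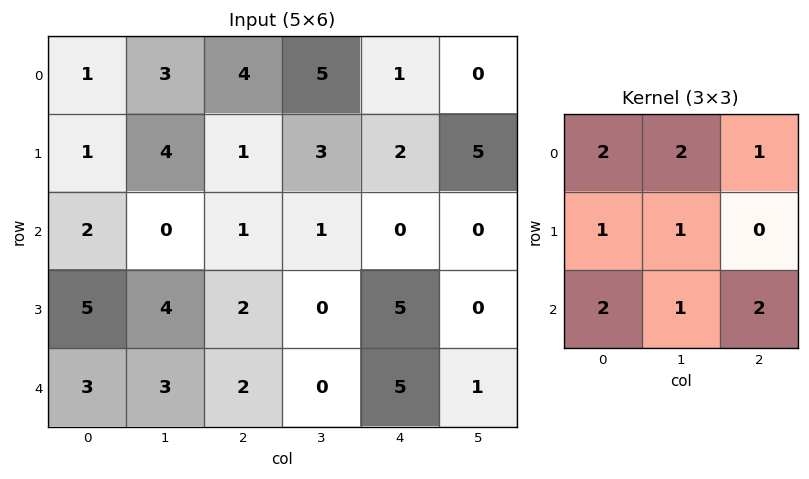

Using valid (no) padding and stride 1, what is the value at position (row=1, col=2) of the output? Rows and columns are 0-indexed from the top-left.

The receptive field on the input at this output position is [1 3 2 / 1 1 0 / 2 0 5]. Elementwise product with the kernel and sum: 1·2 + 3·2 + 2·1 + 1·1 + 1·1 + 2·2 + 0·1 + 5·2.

26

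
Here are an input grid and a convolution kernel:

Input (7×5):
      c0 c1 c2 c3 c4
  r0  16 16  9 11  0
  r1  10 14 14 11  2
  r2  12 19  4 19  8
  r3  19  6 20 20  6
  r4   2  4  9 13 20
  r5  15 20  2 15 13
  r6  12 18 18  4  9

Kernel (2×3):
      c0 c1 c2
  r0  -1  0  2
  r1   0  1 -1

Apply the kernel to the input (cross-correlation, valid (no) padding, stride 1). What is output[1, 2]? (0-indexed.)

The receptive field on the input at this output position is [14 11 2 / 4 19 8]. Elementwise product with the kernel and sum: 14·-1 + 2·2 + 19·1 + 8·-1.

1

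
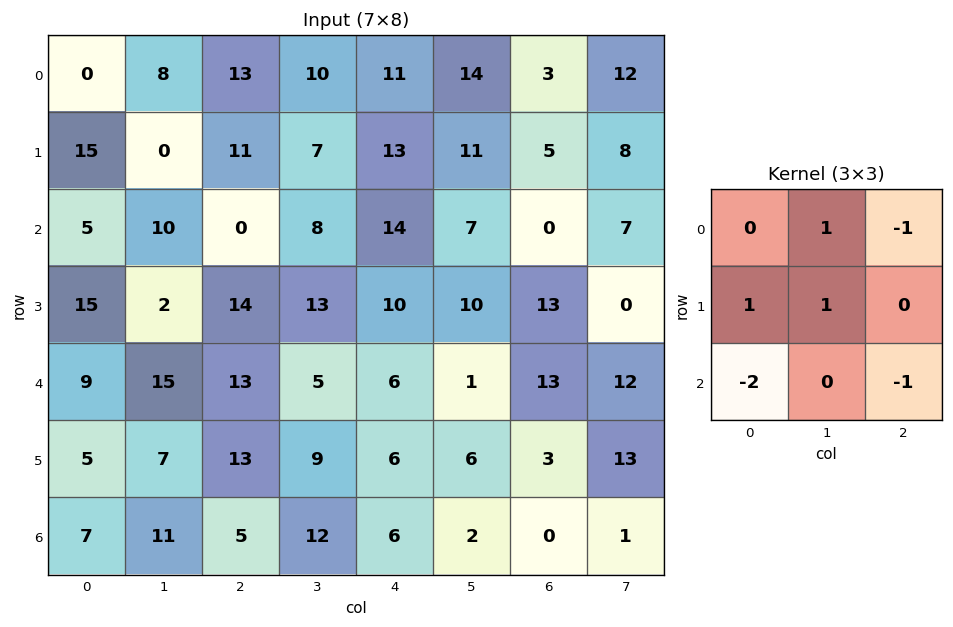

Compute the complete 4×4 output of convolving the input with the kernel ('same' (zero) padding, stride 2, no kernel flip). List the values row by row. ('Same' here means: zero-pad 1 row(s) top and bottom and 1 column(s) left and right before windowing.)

Output[0,0]: The receptive field on the zero-padded input at this output position is [0 0 0 / 0 0 8 / 0 15 0]. Elementwise product with the kernel and sum: 0·1 + 0·-1 + 0·1 + 0·1 + 0·-2 + 0·-1.

0 14 -4 -13
18 -3 -12 -16
15 6 -13 2
5 20 18 -8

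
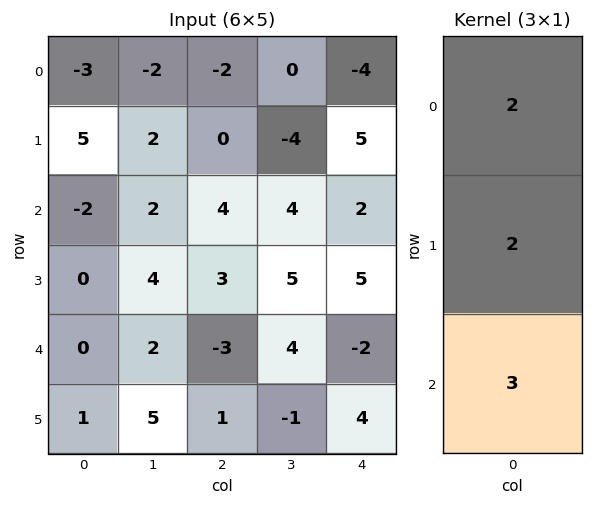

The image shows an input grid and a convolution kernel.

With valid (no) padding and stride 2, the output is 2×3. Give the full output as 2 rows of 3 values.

-2 8 8
-4 5 8

Output[0,0]: The receptive field on the input at this output position is [-3 / 5 / -2]. Elementwise product with the kernel and sum: -3·2 + 5·2 + -2·3.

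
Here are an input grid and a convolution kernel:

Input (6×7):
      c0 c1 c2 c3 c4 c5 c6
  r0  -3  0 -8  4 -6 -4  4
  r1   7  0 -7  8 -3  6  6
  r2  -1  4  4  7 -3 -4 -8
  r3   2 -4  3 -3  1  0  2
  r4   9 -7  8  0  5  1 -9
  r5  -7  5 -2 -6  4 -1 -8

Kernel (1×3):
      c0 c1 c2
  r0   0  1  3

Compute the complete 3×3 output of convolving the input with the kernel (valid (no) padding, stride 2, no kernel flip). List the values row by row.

-24 -14 8
16 -2 -28
17 15 -26

Output[0,0]: The receptive field on the input at this output position is [-3 0 -8]. Elementwise product with the kernel and sum: 0·1 + -8·3.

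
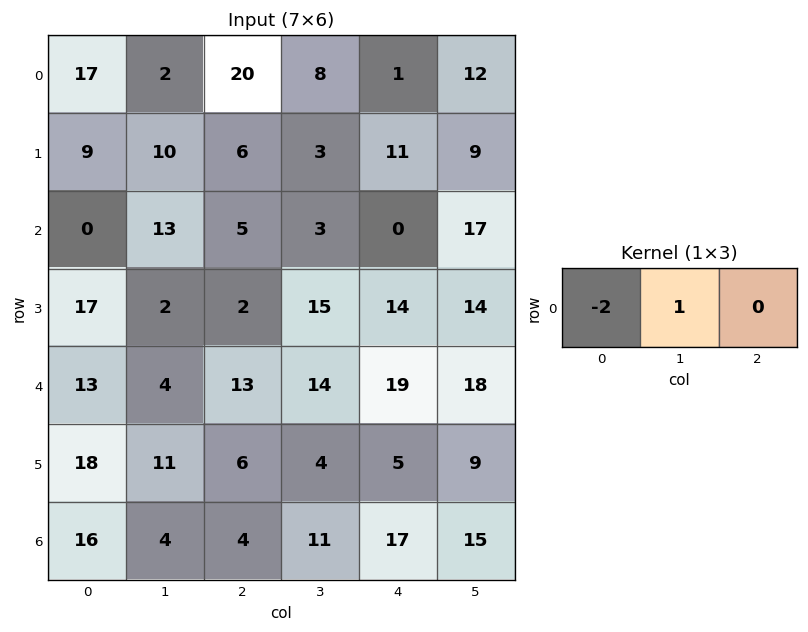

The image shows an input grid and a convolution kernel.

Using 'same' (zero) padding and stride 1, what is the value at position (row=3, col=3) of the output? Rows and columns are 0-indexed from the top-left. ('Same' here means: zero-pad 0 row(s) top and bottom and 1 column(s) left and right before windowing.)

11

The receptive field on the zero-padded input at this output position is [2 15 14]. Elementwise product with the kernel and sum: 2·-2 + 15·1.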